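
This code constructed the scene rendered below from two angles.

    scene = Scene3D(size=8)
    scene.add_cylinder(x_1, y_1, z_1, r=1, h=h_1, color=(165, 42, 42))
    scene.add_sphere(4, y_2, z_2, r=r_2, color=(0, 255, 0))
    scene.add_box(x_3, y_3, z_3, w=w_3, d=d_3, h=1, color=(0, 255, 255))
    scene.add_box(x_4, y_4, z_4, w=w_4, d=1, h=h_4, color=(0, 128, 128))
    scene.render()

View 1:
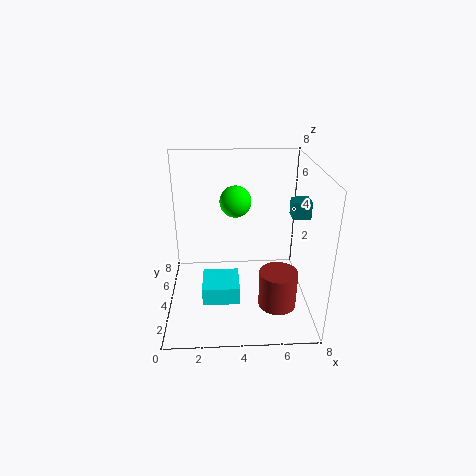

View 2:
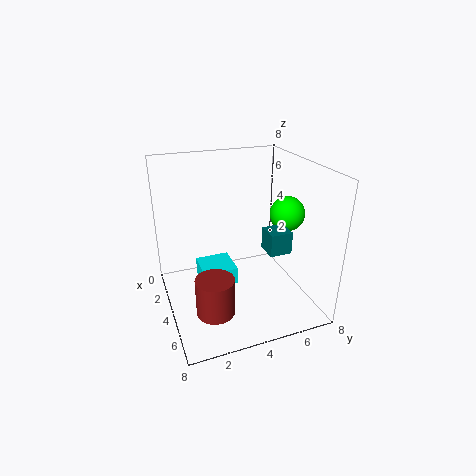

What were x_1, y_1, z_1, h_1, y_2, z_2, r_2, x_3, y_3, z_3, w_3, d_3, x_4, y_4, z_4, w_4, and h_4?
x_1 = 6
y_1 = 2
z_1 = 1
h_1 = 2
y_2 = 7
z_2 = 5
r_2 = 1
x_3 = 2
y_3 = 2
z_3 = 1
w_3 = 2
d_3 = 2
x_4 = 7
y_4 = 4
z_4 = 5
w_4 = 1
h_4 = 1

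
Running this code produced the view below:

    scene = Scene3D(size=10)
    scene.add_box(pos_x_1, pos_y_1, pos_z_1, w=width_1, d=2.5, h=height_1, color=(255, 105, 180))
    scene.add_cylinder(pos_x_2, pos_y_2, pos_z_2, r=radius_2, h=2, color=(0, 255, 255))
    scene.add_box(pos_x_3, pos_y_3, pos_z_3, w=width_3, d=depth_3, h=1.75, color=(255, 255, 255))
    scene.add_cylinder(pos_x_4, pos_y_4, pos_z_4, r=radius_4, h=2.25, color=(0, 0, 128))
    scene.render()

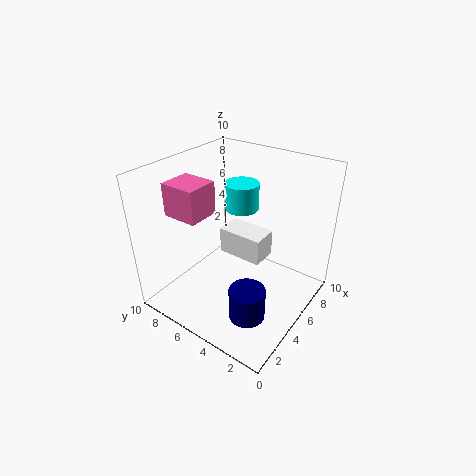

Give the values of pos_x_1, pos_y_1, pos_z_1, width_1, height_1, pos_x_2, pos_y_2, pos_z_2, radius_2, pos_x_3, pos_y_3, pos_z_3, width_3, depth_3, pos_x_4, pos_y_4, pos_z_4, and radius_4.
pos_x_1 = 2.25, pos_y_1 = 6.5, pos_z_1 = 6.75, width_1 = 2.25, height_1 = 2.25, pos_x_2 = 7.25, pos_y_2 = 6.25, pos_z_2 = 6, radius_2 = 1.25, pos_x_3 = 4, pos_y_3 = 2.75, pos_z_3 = 4.25, width_3 = 1.75, depth_3 = 3, pos_x_4 = 3.25, pos_y_4 = 3, pos_z_4 = 0.25, radius_4 = 1.25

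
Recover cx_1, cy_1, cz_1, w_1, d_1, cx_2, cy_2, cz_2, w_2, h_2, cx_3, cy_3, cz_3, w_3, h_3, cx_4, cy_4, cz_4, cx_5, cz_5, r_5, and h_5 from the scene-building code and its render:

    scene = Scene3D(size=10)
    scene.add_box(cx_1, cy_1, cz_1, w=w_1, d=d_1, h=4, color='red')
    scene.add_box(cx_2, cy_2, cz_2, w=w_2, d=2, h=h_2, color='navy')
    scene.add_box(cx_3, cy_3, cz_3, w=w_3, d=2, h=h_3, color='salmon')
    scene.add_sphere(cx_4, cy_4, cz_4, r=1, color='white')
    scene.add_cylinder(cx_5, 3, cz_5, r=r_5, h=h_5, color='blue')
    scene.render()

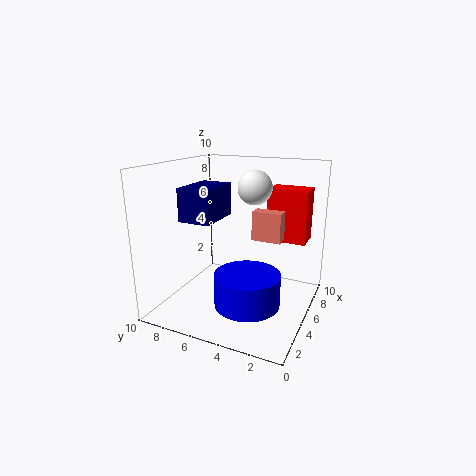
cx_1 = 8; cy_1 = 1; cz_1 = 4; w_1 = 2; d_1 = 3; cx_2 = 1; cy_2 = 5; cz_2 = 7; w_2 = 3; h_2 = 2; cx_3 = 5; cy_3 = 2; cz_3 = 5; w_3 = 1; h_3 = 2; cx_4 = 3; cy_4 = 3; cz_4 = 9; cx_5 = 2; cz_5 = 2; r_5 = 2; h_5 = 2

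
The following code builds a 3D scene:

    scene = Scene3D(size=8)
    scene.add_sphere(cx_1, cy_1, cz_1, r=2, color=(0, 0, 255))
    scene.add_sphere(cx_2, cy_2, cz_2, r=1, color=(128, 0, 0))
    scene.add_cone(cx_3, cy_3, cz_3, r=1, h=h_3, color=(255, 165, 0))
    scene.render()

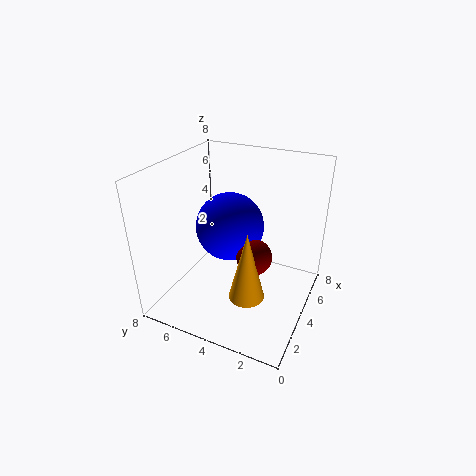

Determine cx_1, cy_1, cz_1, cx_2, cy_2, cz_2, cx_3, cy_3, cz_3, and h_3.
cx_1 = 5; cy_1 = 5; cz_1 = 4; cx_2 = 4; cy_2 = 3; cz_2 = 3; cx_3 = 3; cy_3 = 3; cz_3 = 1; h_3 = 4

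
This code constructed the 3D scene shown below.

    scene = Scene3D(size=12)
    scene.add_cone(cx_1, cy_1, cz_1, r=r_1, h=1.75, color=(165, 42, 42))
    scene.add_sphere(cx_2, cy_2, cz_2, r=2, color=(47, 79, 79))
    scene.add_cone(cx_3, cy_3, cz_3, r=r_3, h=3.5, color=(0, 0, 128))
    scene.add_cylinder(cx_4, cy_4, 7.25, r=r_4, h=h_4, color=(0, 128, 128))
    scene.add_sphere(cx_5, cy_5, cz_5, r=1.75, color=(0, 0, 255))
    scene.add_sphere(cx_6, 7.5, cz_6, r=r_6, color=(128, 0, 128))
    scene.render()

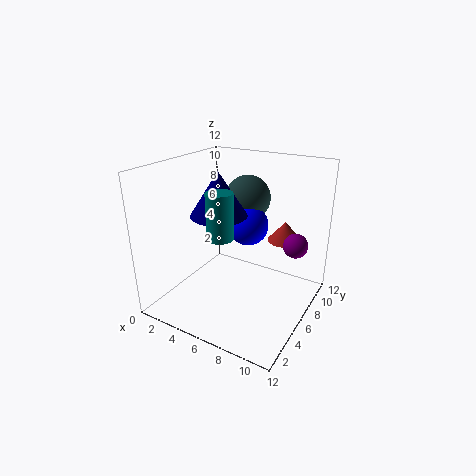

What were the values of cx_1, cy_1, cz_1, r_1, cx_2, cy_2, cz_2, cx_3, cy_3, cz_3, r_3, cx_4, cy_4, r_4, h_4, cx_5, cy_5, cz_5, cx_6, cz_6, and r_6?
cx_1 = 8.75, cy_1 = 9.5, cz_1 = 5, r_1 = 1.5, cx_2 = 5.25, cy_2 = 9, cz_2 = 8.5, cx_3 = 5, cy_3 = 4.75, cz_3 = 8.25, r_3 = 2.25, cx_4 = 6.25, cy_4 = 3, r_4 = 1, h_4 = 3.5, cx_5 = 6, cy_5 = 7.75, cz_5 = 6.5, cx_6 = 10.5, cz_6 = 5.75, r_6 = 1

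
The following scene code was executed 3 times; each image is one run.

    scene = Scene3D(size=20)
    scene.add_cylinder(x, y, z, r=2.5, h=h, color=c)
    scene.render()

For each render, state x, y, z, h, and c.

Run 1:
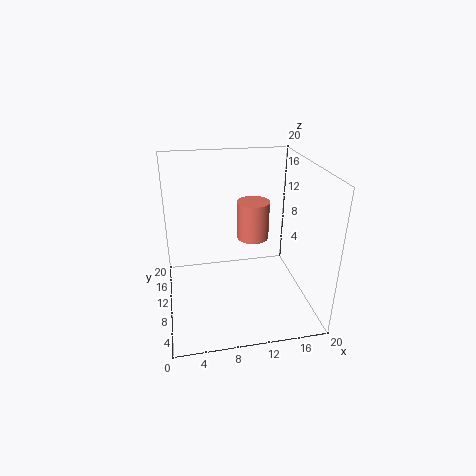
x = 13.5; y = 15.5; z = 7; h = 6; c = 'salmon'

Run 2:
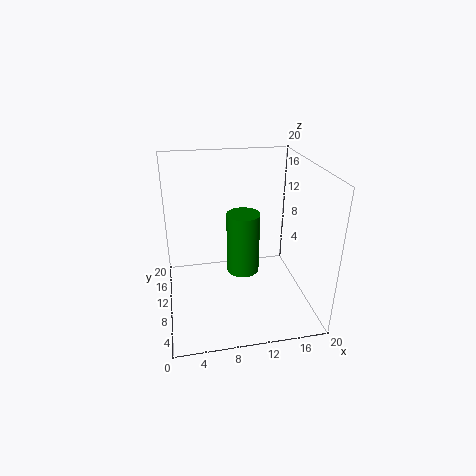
x = 11.5; y = 13.5; z = 2.5; h = 9.5; c = 'green'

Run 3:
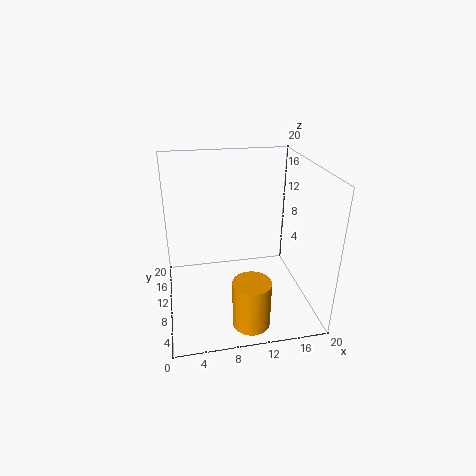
x = 10.5; y = 3.5; z = 0.5; h = 6.5; c = 'orange'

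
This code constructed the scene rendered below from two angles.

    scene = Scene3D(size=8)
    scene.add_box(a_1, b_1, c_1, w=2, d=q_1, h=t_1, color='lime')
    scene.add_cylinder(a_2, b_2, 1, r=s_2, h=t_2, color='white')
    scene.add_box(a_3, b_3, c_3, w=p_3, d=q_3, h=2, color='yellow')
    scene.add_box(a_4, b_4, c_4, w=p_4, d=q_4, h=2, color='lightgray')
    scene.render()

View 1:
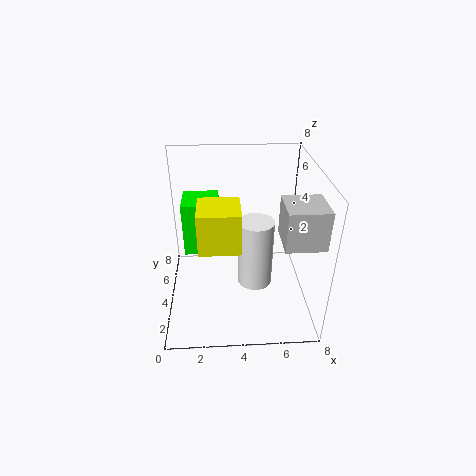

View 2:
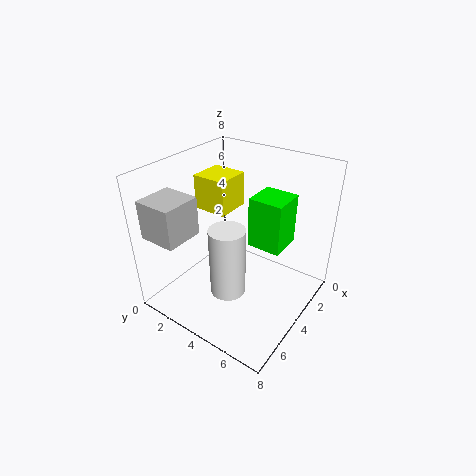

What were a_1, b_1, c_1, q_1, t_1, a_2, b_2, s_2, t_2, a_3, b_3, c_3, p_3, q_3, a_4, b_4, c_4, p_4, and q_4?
a_1 = 1; b_1 = 4; c_1 = 3; q_1 = 2; t_1 = 3; a_2 = 5; b_2 = 4; s_2 = 1; t_2 = 4; a_3 = 2; b_3 = 1; c_3 = 5; p_3 = 2; q_3 = 2; a_4 = 6; b_4 = 1; c_4 = 5; p_4 = 2; q_4 = 2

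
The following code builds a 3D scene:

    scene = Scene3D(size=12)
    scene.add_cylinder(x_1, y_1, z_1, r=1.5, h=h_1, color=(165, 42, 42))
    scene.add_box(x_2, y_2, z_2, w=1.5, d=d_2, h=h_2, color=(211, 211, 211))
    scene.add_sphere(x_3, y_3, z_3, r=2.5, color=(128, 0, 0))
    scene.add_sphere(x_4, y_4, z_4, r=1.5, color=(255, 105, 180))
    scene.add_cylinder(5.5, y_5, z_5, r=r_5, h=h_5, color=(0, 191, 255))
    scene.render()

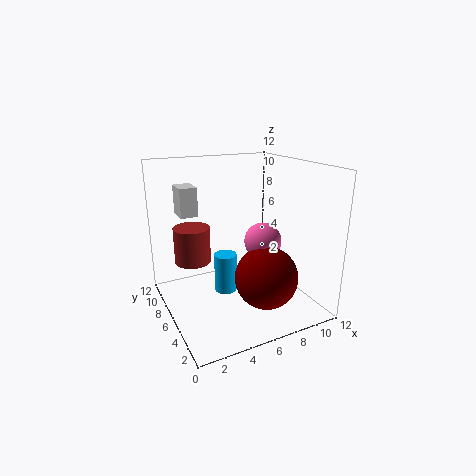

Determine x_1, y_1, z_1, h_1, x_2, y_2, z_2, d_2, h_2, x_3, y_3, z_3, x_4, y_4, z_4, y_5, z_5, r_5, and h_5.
x_1 = 2.5; y_1 = 7.5; z_1 = 4; h_1 = 3; x_2 = 2; y_2 = 8.5; z_2 = 7.5; d_2 = 2; h_2 = 2.5; x_3 = 7; y_3 = 3; z_3 = 3.5; x_4 = 7.5; y_4 = 4.5; z_4 = 6; y_5 = 7.5; z_5 = 0.5; r_5 = 1; h_5 = 3.5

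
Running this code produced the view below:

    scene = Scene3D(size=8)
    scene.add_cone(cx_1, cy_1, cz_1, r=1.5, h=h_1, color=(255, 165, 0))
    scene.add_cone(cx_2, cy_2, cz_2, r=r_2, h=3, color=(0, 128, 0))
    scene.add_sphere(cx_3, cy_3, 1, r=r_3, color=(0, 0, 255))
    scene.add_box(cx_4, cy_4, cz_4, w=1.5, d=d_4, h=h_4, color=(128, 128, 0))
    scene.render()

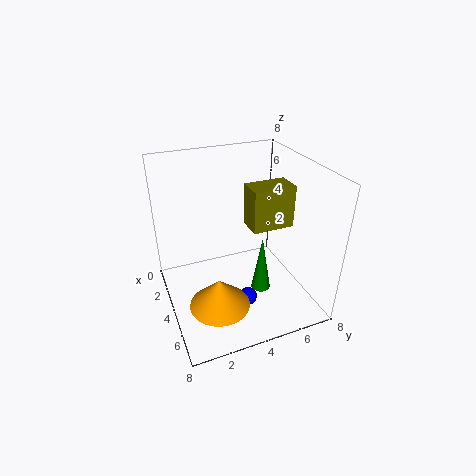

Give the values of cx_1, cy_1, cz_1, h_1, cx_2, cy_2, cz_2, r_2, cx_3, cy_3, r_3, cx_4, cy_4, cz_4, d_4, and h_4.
cx_1 = 6.5; cy_1 = 2; cz_1 = 2; h_1 = 1.5; cx_2 = 6; cy_2 = 4.5; cz_2 = 2; r_2 = 0.5; cx_3 = 5.5; cy_3 = 4; r_3 = 0.5; cx_4 = 2.5; cy_4 = 5; cz_4 = 4; d_4 = 2.5; h_4 = 2.5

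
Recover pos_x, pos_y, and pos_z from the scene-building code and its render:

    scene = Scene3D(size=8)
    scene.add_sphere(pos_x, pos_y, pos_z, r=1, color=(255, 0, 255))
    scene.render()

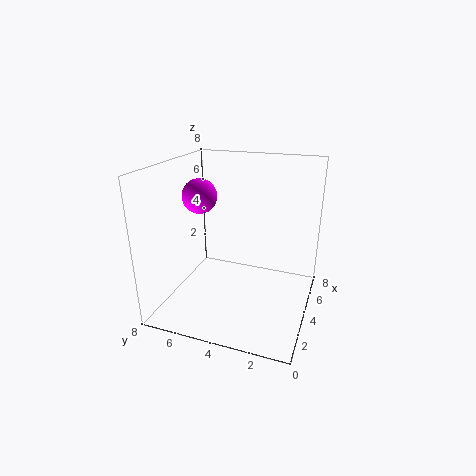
pos_x = 4.5, pos_y = 6.5, pos_z = 6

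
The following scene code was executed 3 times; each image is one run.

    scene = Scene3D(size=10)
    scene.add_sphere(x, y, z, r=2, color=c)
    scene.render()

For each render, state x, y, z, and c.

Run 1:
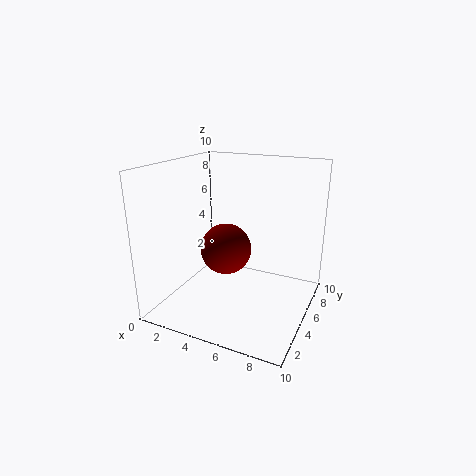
x = 3; y = 7; z = 3; c = 'maroon'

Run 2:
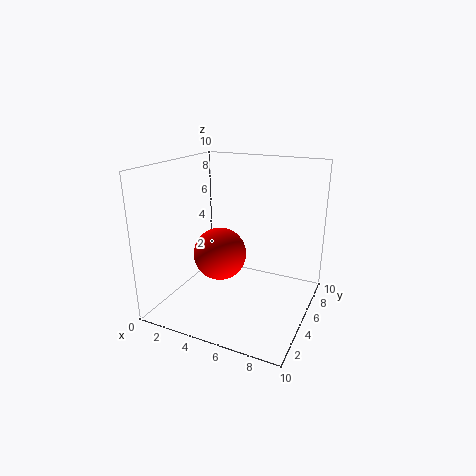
x = 3; y = 6; z = 3; c = 'red'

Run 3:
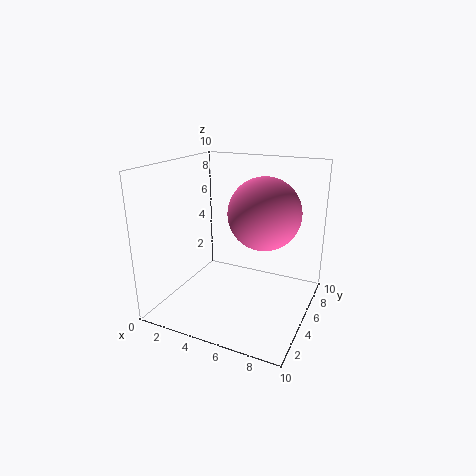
x = 8; y = 2; z = 8; c = 'hotpink'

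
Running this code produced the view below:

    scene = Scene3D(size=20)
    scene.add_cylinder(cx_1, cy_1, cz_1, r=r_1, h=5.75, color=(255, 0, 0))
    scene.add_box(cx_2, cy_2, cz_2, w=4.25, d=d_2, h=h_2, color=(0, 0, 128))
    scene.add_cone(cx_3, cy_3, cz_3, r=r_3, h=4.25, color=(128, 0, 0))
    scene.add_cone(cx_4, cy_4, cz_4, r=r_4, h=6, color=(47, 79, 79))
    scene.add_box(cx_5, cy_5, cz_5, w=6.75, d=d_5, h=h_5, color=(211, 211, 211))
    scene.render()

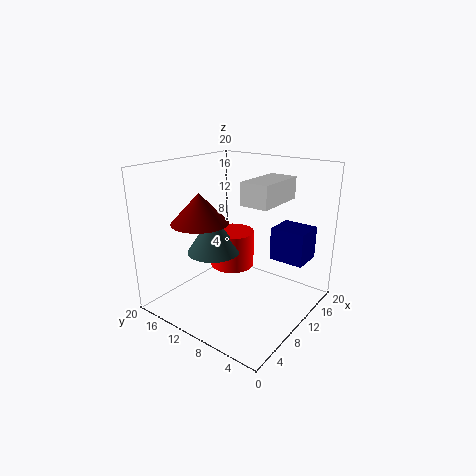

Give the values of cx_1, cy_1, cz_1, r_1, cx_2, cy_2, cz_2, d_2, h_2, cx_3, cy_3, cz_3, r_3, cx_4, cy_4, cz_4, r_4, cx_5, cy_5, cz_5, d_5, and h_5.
cx_1 = 14.75
cy_1 = 14.75
cz_1 = 2.75
r_1 = 3.5
cx_2 = 12
cy_2 = 1.25
cz_2 = 7.25
d_2 = 4.75
h_2 = 4.5
cx_3 = 7.25
cy_3 = 14.5
cz_3 = 12
r_3 = 4
cx_4 = 10.75
cy_4 = 15.25
cz_4 = 6.25
r_4 = 4
cx_5 = 5.75
cy_5 = 3
cz_5 = 16.25
d_5 = 3.5
h_5 = 2.75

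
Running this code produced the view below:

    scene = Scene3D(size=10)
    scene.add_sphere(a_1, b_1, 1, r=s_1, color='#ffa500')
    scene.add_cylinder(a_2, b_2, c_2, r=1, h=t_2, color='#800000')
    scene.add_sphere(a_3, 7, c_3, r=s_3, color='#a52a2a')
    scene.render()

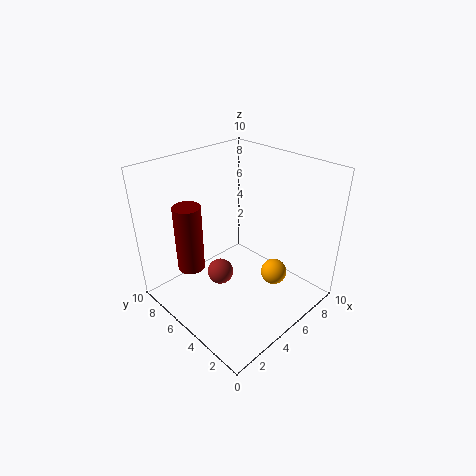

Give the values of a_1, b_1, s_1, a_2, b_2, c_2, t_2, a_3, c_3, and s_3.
a_1 = 8, b_1 = 4, s_1 = 1, a_2 = 3, b_2 = 8, c_2 = 2, t_2 = 5, a_3 = 5, c_3 = 1, s_3 = 1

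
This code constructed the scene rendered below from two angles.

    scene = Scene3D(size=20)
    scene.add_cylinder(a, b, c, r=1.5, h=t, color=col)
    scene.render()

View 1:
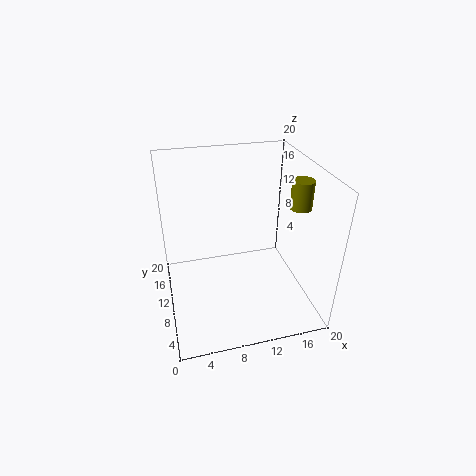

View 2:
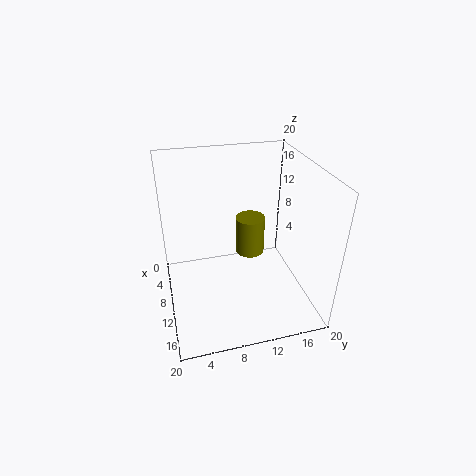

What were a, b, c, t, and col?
a = 18.5
b = 9
c = 14
t = 4
col = 'olive'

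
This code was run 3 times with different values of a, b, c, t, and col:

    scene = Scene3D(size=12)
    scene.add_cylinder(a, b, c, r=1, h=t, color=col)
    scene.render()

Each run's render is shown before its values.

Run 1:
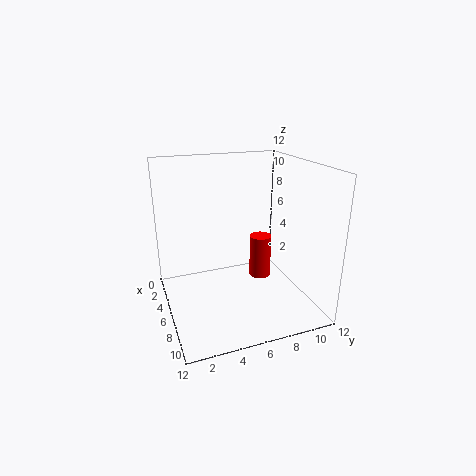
a = 4
b = 9
c = 1
t = 4
col = 'red'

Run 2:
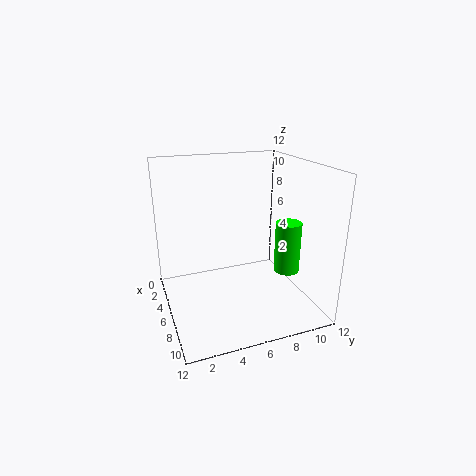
a = 9
b = 9
c = 4
t = 4
col = 'lime'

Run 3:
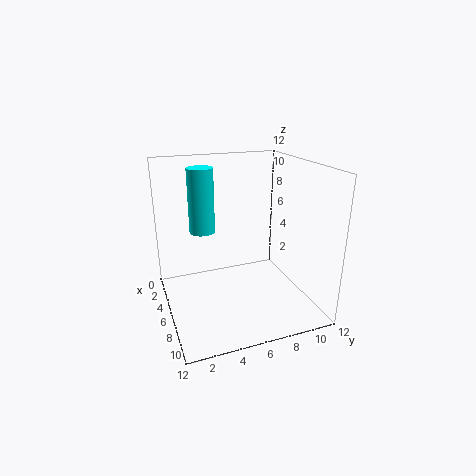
a = 6
b = 3
c = 7
t = 5
col = 'cyan'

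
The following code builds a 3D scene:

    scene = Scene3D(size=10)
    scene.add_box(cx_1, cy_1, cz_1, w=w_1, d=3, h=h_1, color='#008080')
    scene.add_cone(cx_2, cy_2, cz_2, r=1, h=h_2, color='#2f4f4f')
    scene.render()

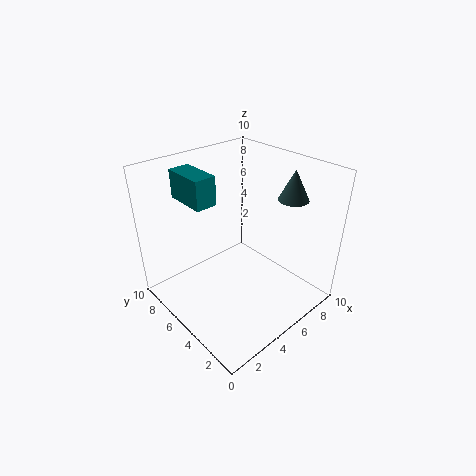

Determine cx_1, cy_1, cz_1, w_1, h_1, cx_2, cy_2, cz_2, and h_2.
cx_1 = 2.5
cy_1 = 6
cz_1 = 7.5
w_1 = 1.5
h_1 = 2
cx_2 = 7.5
cy_2 = 2.5
cz_2 = 8
h_2 = 2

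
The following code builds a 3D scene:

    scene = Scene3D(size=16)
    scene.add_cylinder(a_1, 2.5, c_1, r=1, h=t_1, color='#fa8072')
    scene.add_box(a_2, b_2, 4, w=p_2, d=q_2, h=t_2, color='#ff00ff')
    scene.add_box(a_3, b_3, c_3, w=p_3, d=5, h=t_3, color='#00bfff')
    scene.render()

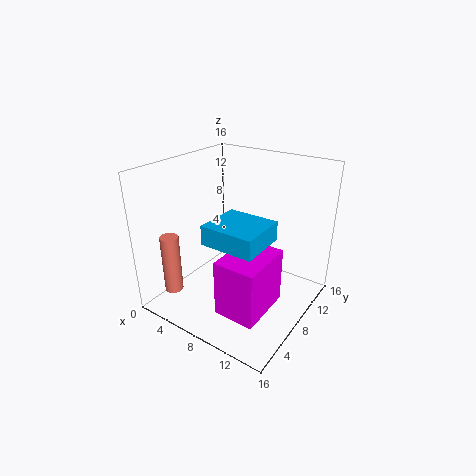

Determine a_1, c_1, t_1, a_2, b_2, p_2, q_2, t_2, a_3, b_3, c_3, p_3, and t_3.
a_1 = 3; c_1 = 2.5; t_1 = 6.5; a_2 = 10.5; b_2 = 0.5; p_2 = 4; q_2 = 5.5; t_2 = 5.5; a_3 = 7.5; b_3 = 2.5; c_3 = 9.5; p_3 = 5.5; t_3 = 2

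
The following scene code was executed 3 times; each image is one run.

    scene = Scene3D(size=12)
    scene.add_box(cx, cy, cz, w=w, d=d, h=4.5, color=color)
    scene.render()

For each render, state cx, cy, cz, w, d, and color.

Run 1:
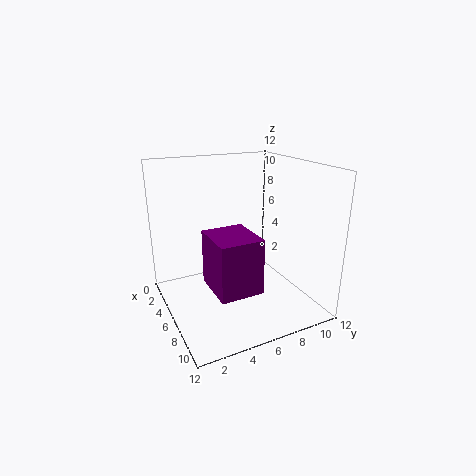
cx = 5.5; cy = 3; cz = 2.5; w = 4; d = 3.5; color = 'purple'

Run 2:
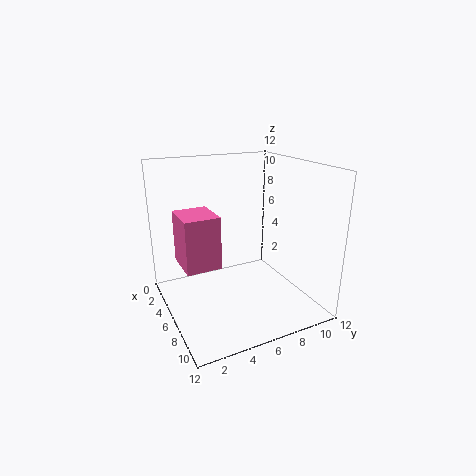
cx = 2.5; cy = 1.5; cz = 3.5; w = 3.5; d = 3; color = 'hotpink'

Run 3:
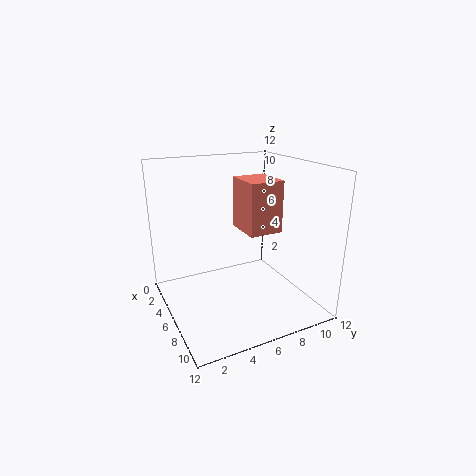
cx = 3; cy = 7; cz = 6; w = 3.5; d = 3; color = 'salmon'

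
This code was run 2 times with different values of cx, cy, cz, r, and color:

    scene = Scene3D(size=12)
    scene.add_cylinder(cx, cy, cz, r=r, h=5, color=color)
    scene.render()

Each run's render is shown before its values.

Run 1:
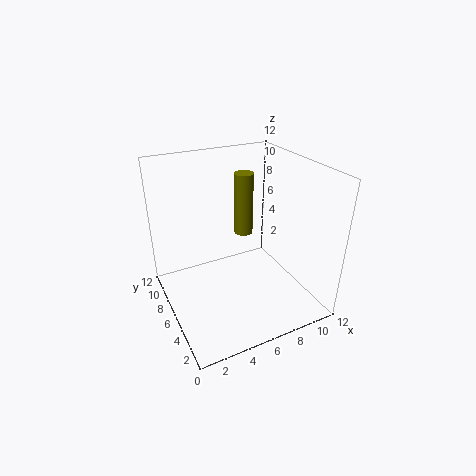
cx = 6.5; cy = 6; cz = 6.5; r = 0.75; color = 'olive'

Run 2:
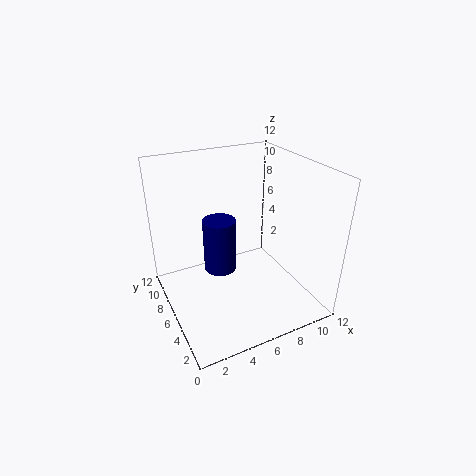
cx = 5.5; cy = 8.75; cz = 1.5; r = 1.5; color = 'navy'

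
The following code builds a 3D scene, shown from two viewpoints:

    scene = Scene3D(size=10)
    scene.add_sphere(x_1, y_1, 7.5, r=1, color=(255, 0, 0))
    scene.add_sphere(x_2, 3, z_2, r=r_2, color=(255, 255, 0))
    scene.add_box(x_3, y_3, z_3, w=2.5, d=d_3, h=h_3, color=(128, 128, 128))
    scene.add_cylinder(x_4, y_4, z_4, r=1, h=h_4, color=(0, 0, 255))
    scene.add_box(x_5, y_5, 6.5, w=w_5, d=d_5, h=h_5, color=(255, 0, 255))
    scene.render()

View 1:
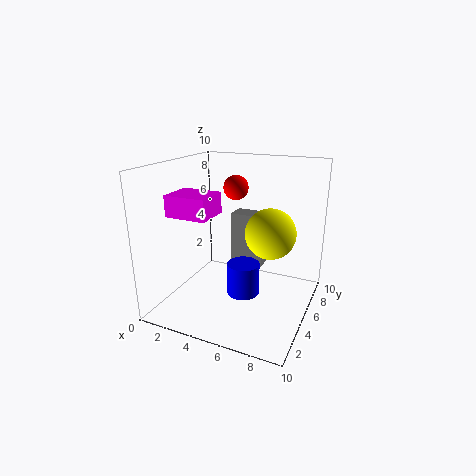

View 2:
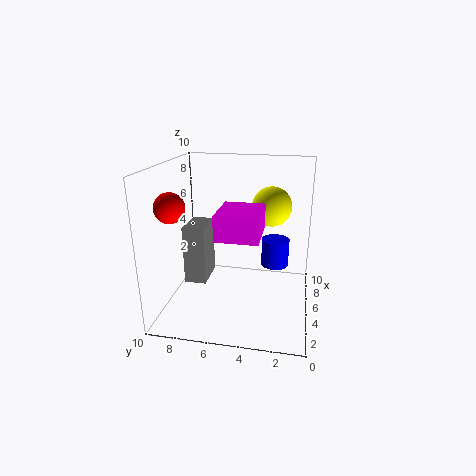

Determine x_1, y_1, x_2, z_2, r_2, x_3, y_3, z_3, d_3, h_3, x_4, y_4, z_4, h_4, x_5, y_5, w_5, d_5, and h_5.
x_1 = 3
y_1 = 9
x_2 = 8
z_2 = 6.5
r_2 = 1.5
x_3 = 3.5
y_3 = 7
z_3 = 2
d_3 = 1.5
h_3 = 4
x_4 = 6.5
y_4 = 2.5
z_4 = 2.5
h_4 = 2
x_5 = 0.5
y_5 = 3
w_5 = 3
d_5 = 2.5
h_5 = 1.5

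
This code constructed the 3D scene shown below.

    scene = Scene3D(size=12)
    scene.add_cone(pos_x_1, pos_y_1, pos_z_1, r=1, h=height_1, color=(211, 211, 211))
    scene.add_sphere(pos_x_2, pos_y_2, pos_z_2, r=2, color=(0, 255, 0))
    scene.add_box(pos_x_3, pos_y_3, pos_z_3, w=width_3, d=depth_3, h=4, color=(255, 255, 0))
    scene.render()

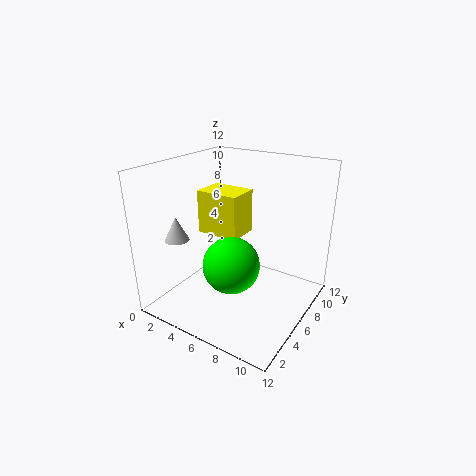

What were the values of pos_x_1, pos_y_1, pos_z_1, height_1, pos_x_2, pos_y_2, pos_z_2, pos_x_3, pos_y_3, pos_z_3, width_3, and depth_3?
pos_x_1 = 2
pos_y_1 = 3
pos_z_1 = 6
height_1 = 2
pos_x_2 = 8
pos_y_2 = 2
pos_z_2 = 6
pos_x_3 = 1
pos_y_3 = 7
pos_z_3 = 5
width_3 = 4
depth_3 = 3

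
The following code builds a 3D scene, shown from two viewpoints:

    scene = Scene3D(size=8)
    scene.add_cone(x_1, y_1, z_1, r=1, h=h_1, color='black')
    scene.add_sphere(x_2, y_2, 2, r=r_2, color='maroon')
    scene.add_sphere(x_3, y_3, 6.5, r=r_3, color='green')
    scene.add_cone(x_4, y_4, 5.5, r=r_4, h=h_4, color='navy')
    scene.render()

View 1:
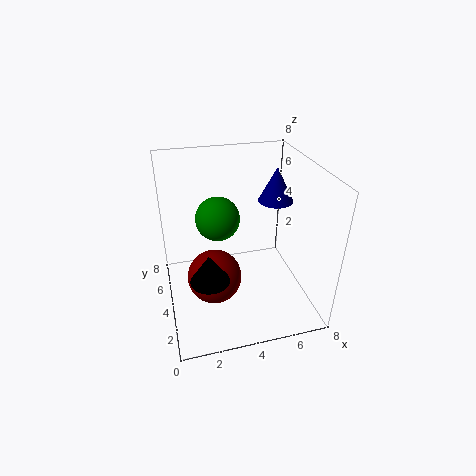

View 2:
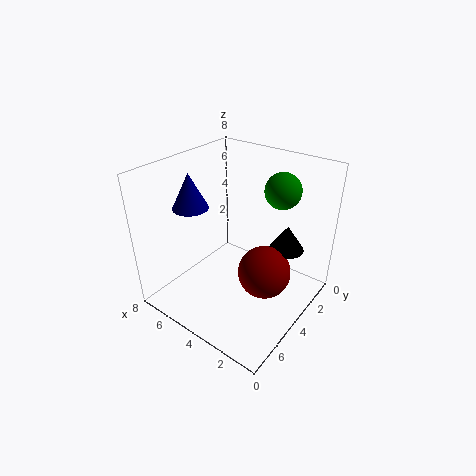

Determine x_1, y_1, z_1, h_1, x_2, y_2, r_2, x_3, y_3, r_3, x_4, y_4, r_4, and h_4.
x_1 = 2, y_1 = 2, z_1 = 3, h_1 = 1.5, x_2 = 2.5, y_2 = 3.5, r_2 = 1.5, x_3 = 2.5, y_3 = 2, r_3 = 1, x_4 = 6.5, y_4 = 5, r_4 = 1, h_4 = 2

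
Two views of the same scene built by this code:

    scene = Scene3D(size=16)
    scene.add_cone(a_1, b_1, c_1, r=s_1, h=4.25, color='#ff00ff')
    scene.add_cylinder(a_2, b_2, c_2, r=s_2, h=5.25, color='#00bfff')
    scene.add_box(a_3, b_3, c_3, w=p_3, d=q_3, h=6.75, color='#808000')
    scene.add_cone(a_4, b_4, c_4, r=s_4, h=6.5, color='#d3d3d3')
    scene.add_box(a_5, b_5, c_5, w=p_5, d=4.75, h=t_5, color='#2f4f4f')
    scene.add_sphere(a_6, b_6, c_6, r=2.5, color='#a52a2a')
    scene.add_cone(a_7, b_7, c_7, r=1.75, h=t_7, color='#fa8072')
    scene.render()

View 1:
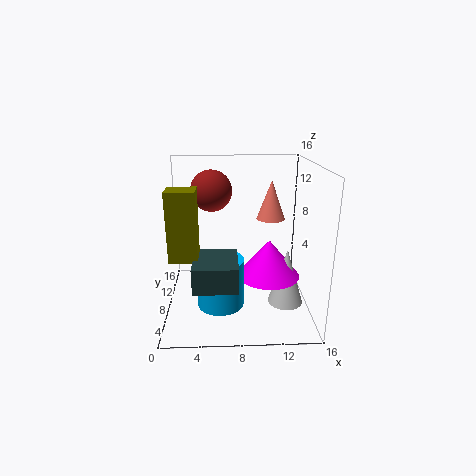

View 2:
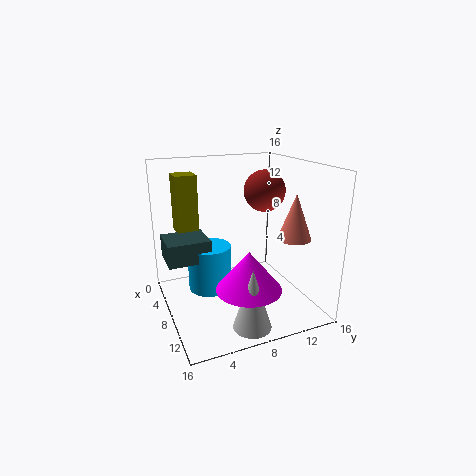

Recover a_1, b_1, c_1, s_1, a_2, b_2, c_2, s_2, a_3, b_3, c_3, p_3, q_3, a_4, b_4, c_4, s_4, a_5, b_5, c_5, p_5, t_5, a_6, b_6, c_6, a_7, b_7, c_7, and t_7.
a_1 = 11.5, b_1 = 7.75, c_1 = 3.5, s_1 = 3.5, a_2 = 6, b_2 = 5.25, c_2 = 1.5, s_2 = 2.5, a_3 = 1.25, b_3 = 2.25, c_3 = 7.75, p_3 = 2.75, q_3 = 2.5, a_4 = 13.5, b_4 = 7.25, c_4 = 0.25, s_4 = 2, a_5 = 3.5, b_5 = 0.25, c_5 = 5.5, p_5 = 4.25, t_5 = 2.5, a_6 = 5, b_6 = 12.75, c_6 = 12.25, a_7 = 12.25, b_7 = 12.5, c_7 = 8.75, t_7 = 4.75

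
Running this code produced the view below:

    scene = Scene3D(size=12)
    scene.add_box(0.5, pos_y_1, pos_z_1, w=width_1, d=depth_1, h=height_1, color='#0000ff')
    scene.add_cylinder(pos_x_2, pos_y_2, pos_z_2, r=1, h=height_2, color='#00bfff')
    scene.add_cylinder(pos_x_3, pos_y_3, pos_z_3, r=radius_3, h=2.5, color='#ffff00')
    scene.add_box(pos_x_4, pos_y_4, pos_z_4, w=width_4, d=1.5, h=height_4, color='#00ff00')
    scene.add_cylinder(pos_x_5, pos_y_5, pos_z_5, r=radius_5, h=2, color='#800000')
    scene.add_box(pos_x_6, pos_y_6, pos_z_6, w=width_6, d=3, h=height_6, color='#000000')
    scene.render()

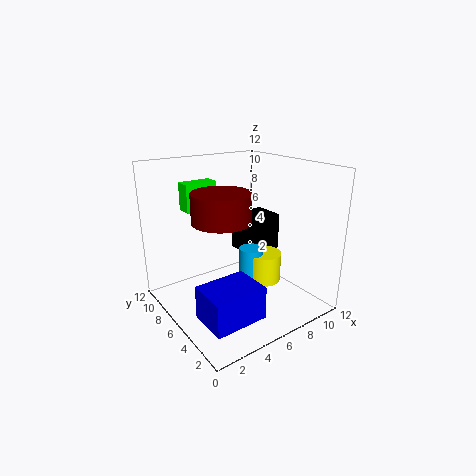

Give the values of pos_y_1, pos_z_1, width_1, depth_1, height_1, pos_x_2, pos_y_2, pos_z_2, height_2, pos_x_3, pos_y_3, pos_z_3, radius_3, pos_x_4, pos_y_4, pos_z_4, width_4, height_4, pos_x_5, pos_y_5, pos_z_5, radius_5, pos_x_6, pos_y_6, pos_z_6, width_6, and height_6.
pos_y_1 = 0.5, pos_z_1 = 2, width_1 = 4, depth_1 = 3, height_1 = 2.5, pos_x_2 = 7, pos_y_2 = 5.5, pos_z_2 = 0.5, height_2 = 4.5, pos_x_3 = 8, pos_y_3 = 5, pos_z_3 = 2, radius_3 = 1.5, pos_x_4 = 3.5, pos_y_4 = 10, pos_z_4 = 7.5, width_4 = 3, height_4 = 2.5, pos_x_5 = 2.5, pos_y_5 = 3, pos_z_5 = 9, radius_5 = 2, pos_x_6 = 8.5, pos_y_6 = 7.5, pos_z_6 = 3, width_6 = 3.5, height_6 = 3.5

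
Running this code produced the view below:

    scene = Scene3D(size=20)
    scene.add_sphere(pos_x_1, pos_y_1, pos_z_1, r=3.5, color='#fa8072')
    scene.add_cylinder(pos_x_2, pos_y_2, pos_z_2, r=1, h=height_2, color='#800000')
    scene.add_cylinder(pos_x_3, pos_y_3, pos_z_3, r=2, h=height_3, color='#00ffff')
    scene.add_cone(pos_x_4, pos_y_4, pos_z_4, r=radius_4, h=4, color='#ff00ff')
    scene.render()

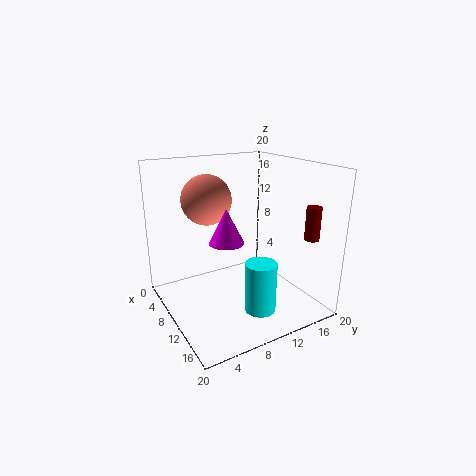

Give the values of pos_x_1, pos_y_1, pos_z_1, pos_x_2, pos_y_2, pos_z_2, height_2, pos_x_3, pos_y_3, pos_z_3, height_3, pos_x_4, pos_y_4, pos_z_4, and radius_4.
pos_x_1 = 6.5, pos_y_1 = 7, pos_z_1 = 15, pos_x_2 = 16.5, pos_y_2 = 17.5, pos_z_2 = 10.5, height_2 = 4.5, pos_x_3 = 16.5, pos_y_3 = 9.5, pos_z_3 = 2.5, height_3 = 6.5, pos_x_4 = 16, pos_y_4 = 5, pos_z_4 = 12.5, radius_4 = 2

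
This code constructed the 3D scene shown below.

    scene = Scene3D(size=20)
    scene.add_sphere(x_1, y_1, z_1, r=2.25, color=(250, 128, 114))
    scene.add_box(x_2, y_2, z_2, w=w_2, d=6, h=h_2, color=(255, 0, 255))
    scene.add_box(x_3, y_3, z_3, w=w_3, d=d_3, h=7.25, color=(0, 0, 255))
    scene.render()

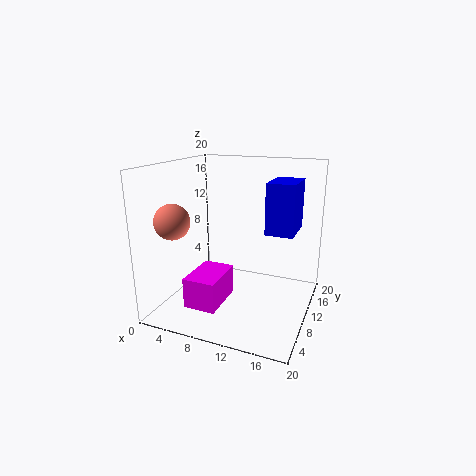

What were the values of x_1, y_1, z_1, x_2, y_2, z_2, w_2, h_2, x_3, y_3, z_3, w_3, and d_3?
x_1 = 4, y_1 = 3.25, z_1 = 13.5, x_2 = 6.75, y_2 = 0.5, z_2 = 3.75, w_2 = 4, h_2 = 3.75, x_3 = 13.25, y_3 = 11.75, z_3 = 10.25, w_3 = 4, d_3 = 6.25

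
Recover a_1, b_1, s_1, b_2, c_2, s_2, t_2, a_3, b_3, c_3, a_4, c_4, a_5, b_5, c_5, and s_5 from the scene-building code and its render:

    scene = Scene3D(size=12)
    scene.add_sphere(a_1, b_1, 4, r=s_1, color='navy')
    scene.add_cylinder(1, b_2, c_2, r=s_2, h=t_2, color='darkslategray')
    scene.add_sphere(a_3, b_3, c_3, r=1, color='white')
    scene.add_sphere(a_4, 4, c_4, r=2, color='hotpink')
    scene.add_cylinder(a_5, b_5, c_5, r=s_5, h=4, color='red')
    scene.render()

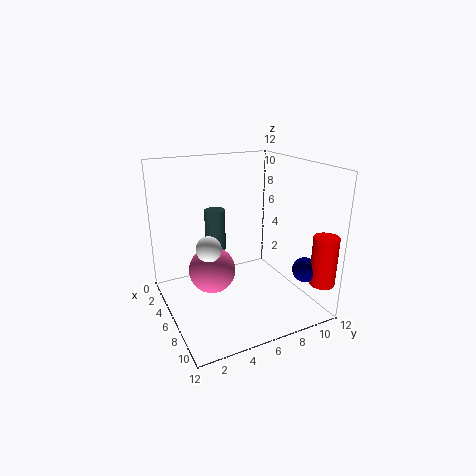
a_1 = 10
b_1 = 10
s_1 = 1
b_2 = 6
c_2 = 3
s_2 = 1
t_2 = 4
a_3 = 7
b_3 = 3
c_3 = 6
a_4 = 5
c_4 = 3
a_5 = 11
b_5 = 11
c_5 = 3
s_5 = 1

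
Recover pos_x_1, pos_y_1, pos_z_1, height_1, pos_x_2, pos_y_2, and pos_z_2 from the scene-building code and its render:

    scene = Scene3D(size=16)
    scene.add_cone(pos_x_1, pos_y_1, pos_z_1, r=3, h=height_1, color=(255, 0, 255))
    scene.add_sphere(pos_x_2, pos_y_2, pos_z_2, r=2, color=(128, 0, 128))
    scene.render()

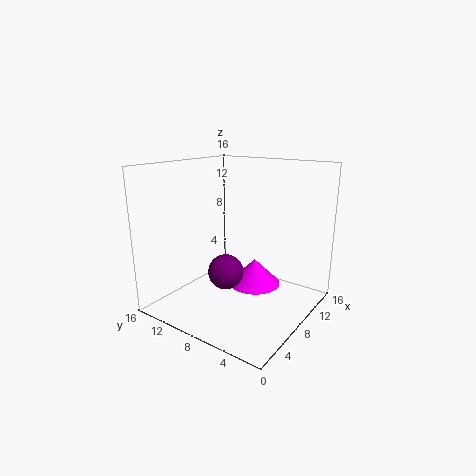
pos_x_1 = 10, pos_y_1 = 7, pos_z_1 = 2, height_1 = 3, pos_x_2 = 7, pos_y_2 = 9, pos_z_2 = 4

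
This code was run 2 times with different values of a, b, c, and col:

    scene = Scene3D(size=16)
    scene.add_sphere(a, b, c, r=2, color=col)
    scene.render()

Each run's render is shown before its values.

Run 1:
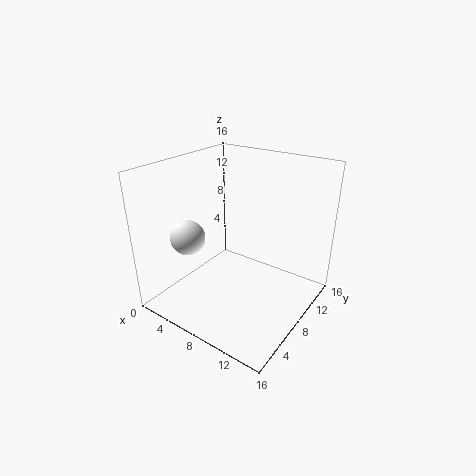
a = 2.75, b = 5.5, c = 7.5, col = 'white'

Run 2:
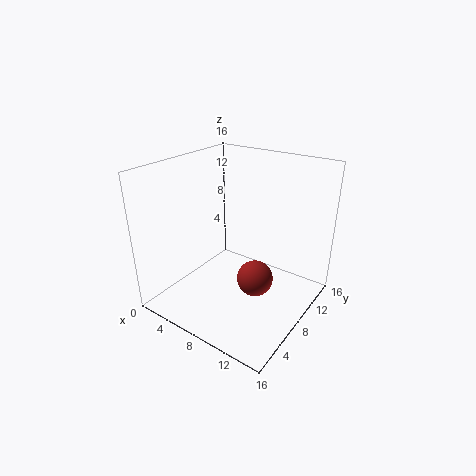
a = 10.5, b = 7.75, c = 3.75, col = 'brown'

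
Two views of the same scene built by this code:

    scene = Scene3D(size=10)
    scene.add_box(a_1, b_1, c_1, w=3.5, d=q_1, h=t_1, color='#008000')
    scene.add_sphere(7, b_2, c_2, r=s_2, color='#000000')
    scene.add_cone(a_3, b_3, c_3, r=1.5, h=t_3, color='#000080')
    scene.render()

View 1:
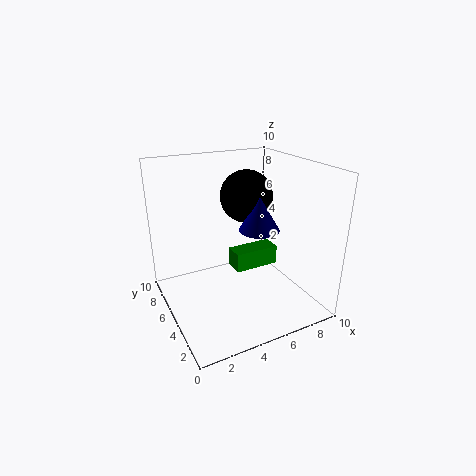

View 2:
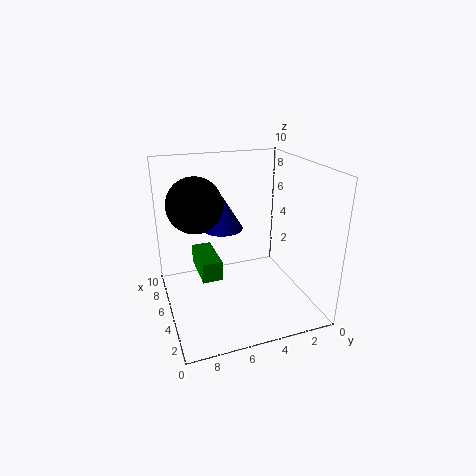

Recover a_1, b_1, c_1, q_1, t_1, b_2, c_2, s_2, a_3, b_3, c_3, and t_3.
a_1 = 5.5
b_1 = 6
c_1 = 1.5
q_1 = 1.5
t_1 = 1.5
b_2 = 7.5
c_2 = 7
s_2 = 2
a_3 = 7
b_3 = 5.5
c_3 = 5
t_3 = 2.5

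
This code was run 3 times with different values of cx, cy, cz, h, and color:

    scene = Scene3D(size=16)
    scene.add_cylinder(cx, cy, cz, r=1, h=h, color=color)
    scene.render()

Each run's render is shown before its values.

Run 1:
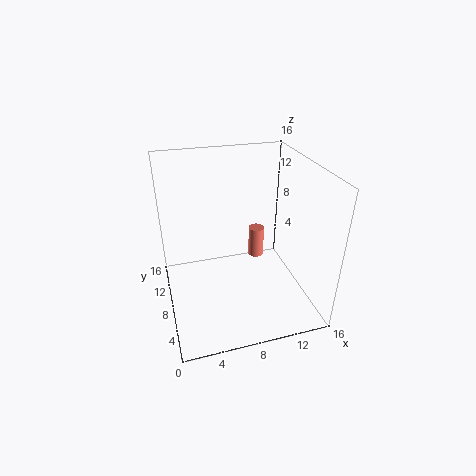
cx = 12
cy = 13
cz = 2
h = 4
color = 'salmon'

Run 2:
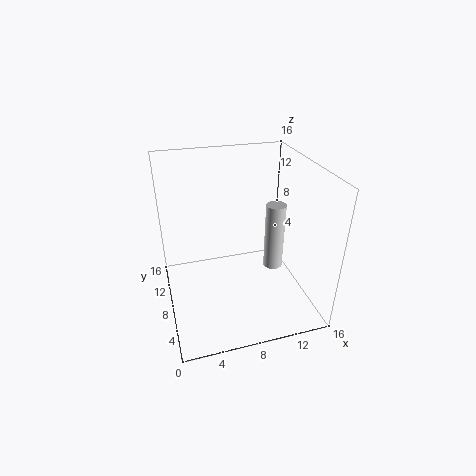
cx = 11
cy = 5
cz = 6
h = 7
color = 'lightgray'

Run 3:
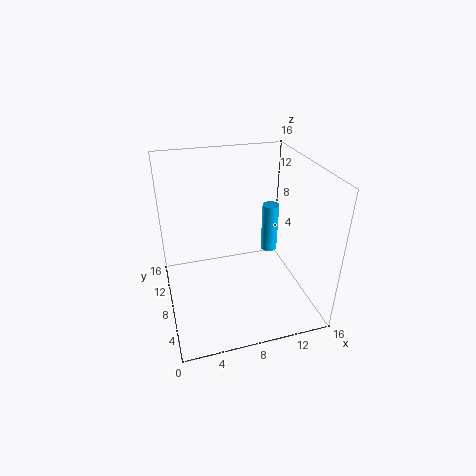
cx = 13
cy = 11
cz = 4
h = 6
color = 'deepskyblue'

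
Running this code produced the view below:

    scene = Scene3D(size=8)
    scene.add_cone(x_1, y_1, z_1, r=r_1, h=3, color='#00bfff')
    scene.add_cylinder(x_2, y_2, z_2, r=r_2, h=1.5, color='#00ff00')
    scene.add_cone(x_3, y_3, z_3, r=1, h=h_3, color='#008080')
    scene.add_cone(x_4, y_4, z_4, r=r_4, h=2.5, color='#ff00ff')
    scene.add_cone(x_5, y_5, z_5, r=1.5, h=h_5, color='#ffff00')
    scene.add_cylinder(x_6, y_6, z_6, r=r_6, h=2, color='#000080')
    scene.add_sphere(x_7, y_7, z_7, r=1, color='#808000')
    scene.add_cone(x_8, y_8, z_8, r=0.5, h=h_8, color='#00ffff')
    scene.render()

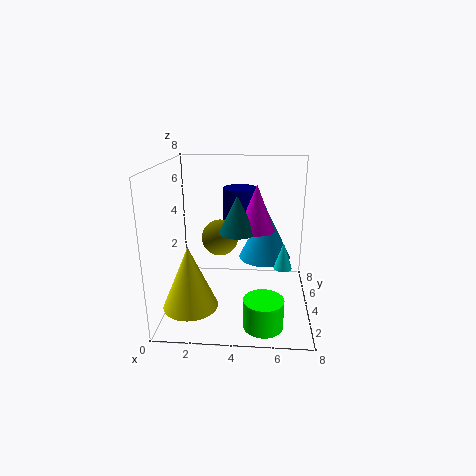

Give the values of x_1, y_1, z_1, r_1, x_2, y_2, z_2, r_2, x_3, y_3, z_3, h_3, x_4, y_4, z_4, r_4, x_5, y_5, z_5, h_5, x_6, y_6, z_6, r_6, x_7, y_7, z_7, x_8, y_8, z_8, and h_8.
x_1 = 5.5
y_1 = 5
z_1 = 2.5
r_1 = 1.5
x_2 = 5.5
y_2 = 1
z_2 = 0.5
r_2 = 1
x_3 = 4
y_3 = 3.5
z_3 = 4.5
h_3 = 2
x_4 = 5
y_4 = 4
z_4 = 4.5
r_4 = 1
x_5 = 1.5
y_5 = 2.5
z_5 = 0.5
h_5 = 3.5
x_6 = 4
y_6 = 5.5
z_6 = 4.5
r_6 = 1
x_7 = 3
y_7 = 4
z_7 = 4
x_8 = 6.5
y_8 = 3.5
z_8 = 2.5
h_8 = 1.5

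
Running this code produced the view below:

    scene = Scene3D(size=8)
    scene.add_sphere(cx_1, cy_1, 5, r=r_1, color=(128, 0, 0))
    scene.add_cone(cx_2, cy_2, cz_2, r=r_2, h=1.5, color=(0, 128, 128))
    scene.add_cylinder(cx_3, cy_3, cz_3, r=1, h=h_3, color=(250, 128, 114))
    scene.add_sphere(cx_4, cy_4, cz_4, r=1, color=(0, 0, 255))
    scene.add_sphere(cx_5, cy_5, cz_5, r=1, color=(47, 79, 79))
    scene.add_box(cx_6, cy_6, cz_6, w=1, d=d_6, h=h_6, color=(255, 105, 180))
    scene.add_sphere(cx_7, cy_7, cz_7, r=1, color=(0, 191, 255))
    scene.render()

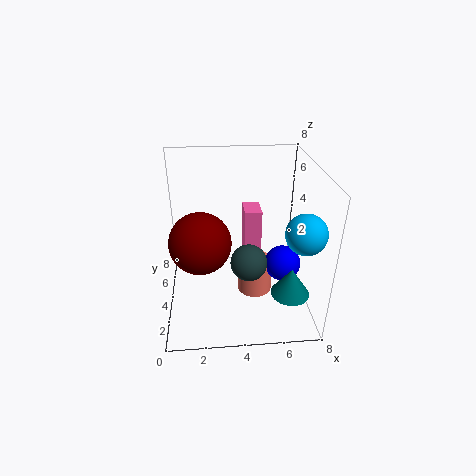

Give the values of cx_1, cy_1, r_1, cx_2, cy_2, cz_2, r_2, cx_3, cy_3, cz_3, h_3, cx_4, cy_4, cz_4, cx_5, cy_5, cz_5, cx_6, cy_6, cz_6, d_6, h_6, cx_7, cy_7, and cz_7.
cx_1 = 2
cy_1 = 2
r_1 = 1.5
cx_2 = 6.5
cy_2 = 1.5
cz_2 = 2
r_2 = 1
cx_3 = 5
cy_3 = 4
cz_3 = 0.5
h_3 = 2
cx_4 = 6.5
cy_4 = 3.5
cz_4 = 2.5
cx_5 = 4.5
cy_5 = 3
cz_5 = 3
cx_6 = 4.5
cy_6 = 5
cz_6 = 1.5
d_6 = 1.5
h_6 = 3.5
cx_7 = 7
cy_7 = 1.5
cz_7 = 5.5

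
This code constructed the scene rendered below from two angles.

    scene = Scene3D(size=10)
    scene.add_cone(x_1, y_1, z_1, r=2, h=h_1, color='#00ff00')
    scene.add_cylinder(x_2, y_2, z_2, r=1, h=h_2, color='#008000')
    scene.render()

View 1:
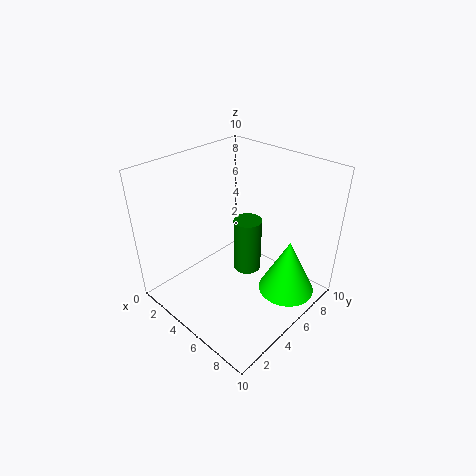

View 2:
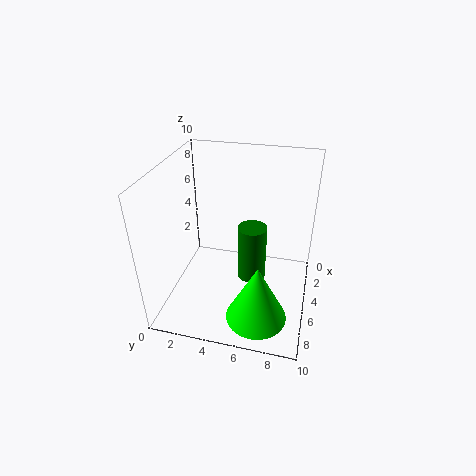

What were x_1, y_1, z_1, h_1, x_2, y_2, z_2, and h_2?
x_1 = 8
y_1 = 7
z_1 = 1
h_1 = 4
x_2 = 5
y_2 = 6
z_2 = 2
h_2 = 4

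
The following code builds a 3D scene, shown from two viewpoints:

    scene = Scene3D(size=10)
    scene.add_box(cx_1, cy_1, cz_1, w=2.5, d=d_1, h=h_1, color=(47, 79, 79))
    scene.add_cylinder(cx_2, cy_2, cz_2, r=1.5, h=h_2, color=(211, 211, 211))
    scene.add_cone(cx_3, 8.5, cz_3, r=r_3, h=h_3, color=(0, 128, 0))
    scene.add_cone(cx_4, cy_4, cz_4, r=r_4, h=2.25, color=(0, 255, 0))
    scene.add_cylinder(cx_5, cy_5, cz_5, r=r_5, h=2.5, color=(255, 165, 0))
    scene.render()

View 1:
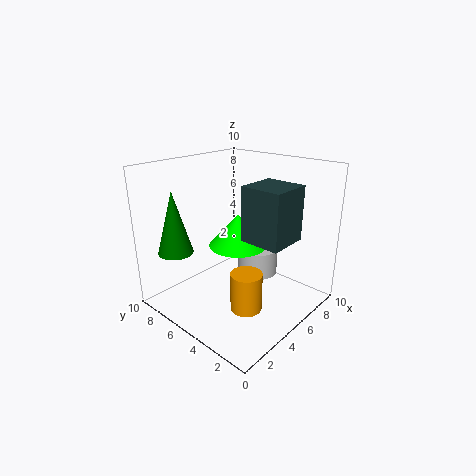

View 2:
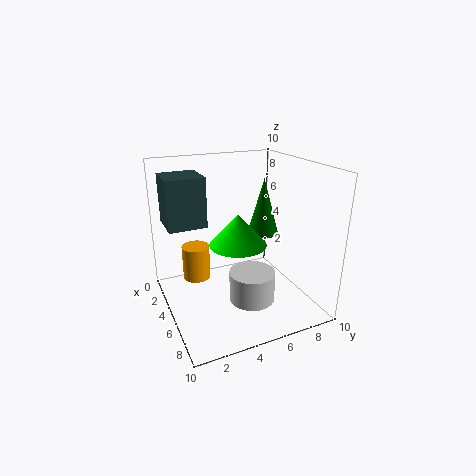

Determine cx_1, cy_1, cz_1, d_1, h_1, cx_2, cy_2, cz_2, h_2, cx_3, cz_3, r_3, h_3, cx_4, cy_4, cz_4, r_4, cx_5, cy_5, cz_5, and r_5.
cx_1 = 2.75, cy_1 = 0.25, cz_1 = 6.25, d_1 = 2.5, h_1 = 3.25, cx_2 = 7.25, cy_2 = 5, cz_2 = 1.5, h_2 = 2, cx_3 = 2.25, cz_3 = 3.75, r_3 = 1.25, h_3 = 4.5, cx_4 = 5, cy_4 = 5, cz_4 = 4.5, r_4 = 2, cx_5 = 3, cy_5 = 2.5, cz_5 = 1.5, r_5 = 1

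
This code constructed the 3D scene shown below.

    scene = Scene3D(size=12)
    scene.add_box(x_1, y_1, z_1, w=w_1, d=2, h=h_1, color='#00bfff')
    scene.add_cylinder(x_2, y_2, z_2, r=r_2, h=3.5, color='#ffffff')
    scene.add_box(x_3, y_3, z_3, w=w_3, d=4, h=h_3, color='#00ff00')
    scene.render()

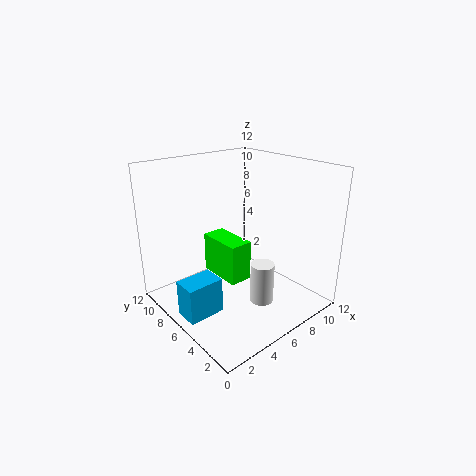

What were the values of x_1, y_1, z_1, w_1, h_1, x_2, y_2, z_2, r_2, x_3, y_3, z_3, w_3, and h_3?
x_1 = 0.5
y_1 = 5
z_1 = 0.5
w_1 = 3
h_1 = 3
x_2 = 7
y_2 = 4
z_2 = 0.5
r_2 = 1
x_3 = 5
y_3 = 5.5
z_3 = 2
w_3 = 2
h_3 = 3.5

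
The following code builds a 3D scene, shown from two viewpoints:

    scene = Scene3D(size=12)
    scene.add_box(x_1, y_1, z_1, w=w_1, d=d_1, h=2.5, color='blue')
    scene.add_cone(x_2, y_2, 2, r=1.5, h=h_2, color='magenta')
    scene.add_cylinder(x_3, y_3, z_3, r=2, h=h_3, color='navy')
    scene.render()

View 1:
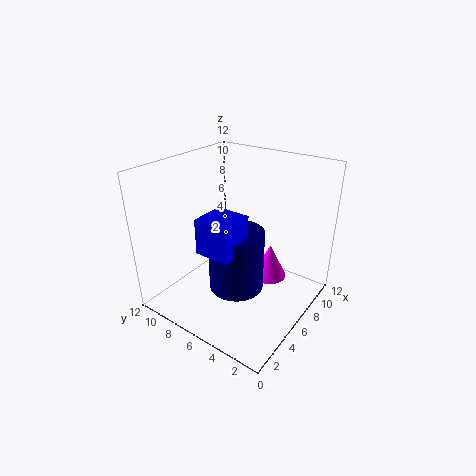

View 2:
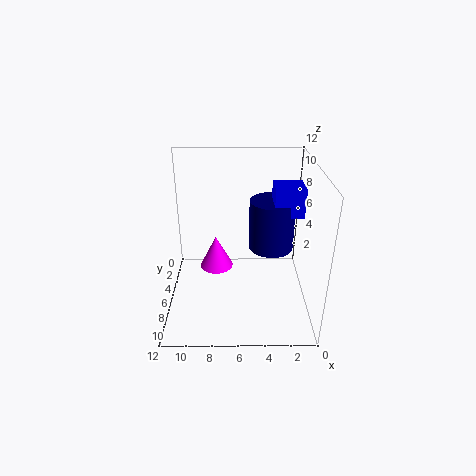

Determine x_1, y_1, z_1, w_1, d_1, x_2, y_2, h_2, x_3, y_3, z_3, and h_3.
x_1 = 0.5
y_1 = 3
z_1 = 7.5
w_1 = 2.5
d_1 = 2.5
x_2 = 8
y_2 = 4
h_2 = 3
x_3 = 3
y_3 = 4
z_3 = 4
h_3 = 4.5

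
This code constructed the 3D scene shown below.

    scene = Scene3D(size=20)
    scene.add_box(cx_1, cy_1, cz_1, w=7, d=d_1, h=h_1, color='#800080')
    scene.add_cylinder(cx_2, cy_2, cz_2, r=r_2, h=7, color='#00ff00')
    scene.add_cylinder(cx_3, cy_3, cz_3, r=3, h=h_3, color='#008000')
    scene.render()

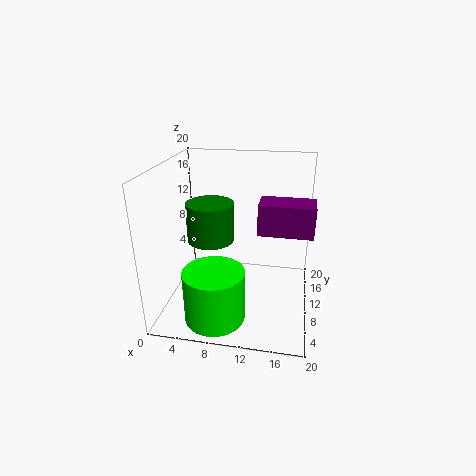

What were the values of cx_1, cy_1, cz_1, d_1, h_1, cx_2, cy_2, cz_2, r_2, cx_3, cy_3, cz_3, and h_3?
cx_1 = 13, cy_1 = 7, cz_1 = 12, d_1 = 4, h_1 = 4, cx_2 = 8, cy_2 = 4, cz_2 = 1, r_2 = 4, cx_3 = 7, cy_3 = 7, cz_3 = 11, h_3 = 5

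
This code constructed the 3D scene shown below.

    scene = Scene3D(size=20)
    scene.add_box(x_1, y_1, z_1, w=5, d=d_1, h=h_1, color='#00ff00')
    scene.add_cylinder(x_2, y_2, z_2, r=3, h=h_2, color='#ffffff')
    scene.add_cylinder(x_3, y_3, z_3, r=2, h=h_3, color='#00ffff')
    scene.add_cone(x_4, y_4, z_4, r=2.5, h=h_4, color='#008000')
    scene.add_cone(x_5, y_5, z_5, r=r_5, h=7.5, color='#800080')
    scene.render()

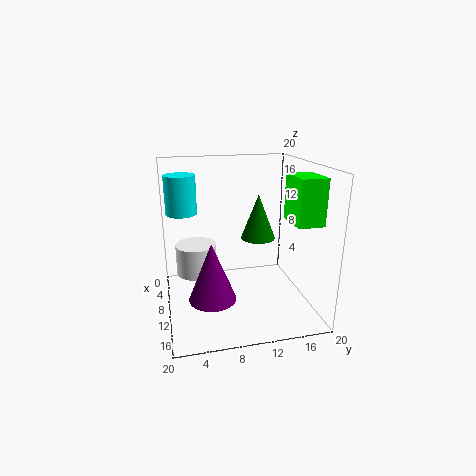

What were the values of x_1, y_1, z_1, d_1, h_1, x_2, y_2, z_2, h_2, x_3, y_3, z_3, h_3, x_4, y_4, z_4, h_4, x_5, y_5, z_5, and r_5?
x_1 = 11.5, y_1 = 16, z_1 = 13, d_1 = 3.5, h_1 = 6, x_2 = 6, y_2 = 4.5, z_2 = 3.5, h_2 = 4.5, x_3 = 10, y_3 = 2.5, z_3 = 14, h_3 = 5, x_4 = 8, y_4 = 13.5, z_4 = 9, h_4 = 6.5, x_5 = 15, y_5 = 5.5, z_5 = 4, r_5 = 3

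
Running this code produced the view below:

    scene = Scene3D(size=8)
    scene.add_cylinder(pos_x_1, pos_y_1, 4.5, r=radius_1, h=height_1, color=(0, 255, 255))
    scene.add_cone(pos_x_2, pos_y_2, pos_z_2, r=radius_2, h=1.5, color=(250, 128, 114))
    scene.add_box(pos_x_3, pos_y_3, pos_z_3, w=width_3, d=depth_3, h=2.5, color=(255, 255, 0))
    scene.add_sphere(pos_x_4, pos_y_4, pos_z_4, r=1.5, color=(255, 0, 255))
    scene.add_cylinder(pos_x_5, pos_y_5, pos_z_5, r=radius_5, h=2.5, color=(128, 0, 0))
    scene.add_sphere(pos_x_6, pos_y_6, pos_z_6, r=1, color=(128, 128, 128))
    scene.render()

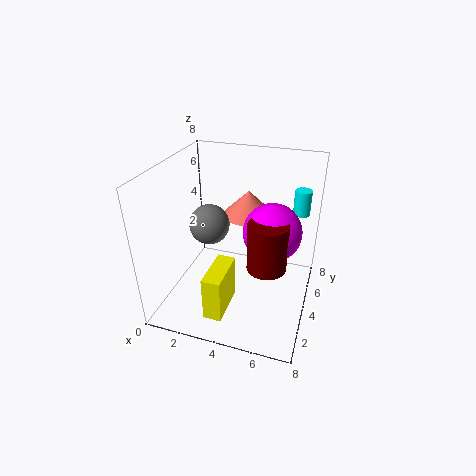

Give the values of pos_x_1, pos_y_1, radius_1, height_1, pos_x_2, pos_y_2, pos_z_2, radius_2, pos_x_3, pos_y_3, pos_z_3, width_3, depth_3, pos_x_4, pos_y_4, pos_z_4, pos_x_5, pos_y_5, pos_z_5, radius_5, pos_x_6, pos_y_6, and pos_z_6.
pos_x_1 = 7; pos_y_1 = 7; radius_1 = 0.5; height_1 = 1.5; pos_x_2 = 4; pos_y_2 = 6; pos_z_2 = 4.5; radius_2 = 1.5; pos_x_3 = 3; pos_y_3 = 1; pos_z_3 = 0.5; width_3 = 1; depth_3 = 2.5; pos_x_4 = 6; pos_y_4 = 3.5; pos_z_4 = 5; pos_x_5 = 6; pos_y_5 = 2.5; pos_z_5 = 3.5; radius_5 = 1; pos_x_6 = 3; pos_y_6 = 2.5; pos_z_6 = 5.5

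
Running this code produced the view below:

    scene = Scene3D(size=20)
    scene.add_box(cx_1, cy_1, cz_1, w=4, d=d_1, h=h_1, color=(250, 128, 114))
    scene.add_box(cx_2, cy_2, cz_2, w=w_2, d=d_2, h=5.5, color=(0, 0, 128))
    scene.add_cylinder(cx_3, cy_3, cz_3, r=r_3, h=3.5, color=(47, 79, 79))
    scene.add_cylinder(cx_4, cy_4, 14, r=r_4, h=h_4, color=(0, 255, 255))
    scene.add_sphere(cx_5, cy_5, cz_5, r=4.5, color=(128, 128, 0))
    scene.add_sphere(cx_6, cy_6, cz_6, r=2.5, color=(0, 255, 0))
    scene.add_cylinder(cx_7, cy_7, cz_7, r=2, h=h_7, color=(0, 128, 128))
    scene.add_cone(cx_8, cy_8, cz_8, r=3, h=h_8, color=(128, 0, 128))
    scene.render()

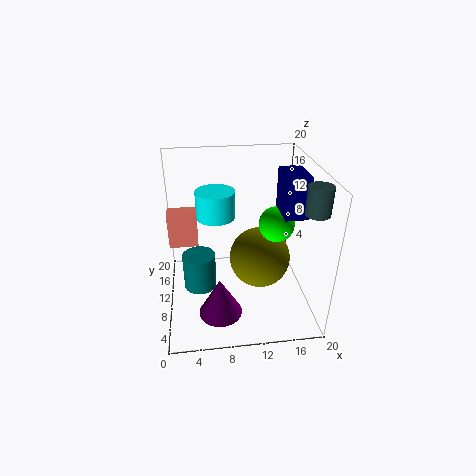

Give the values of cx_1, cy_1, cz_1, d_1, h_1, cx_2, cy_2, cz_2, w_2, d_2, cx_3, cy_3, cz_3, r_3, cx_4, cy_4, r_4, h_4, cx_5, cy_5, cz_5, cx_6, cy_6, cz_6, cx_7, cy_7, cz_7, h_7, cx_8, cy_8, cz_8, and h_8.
cx_1 = 0.5; cy_1 = 11; cz_1 = 8.5; d_1 = 2.5; h_1 = 5; cx_2 = 15.5; cy_2 = 6.5; cz_2 = 14; w_2 = 3; d_2 = 5; cx_3 = 18.5; cy_3 = 4; cz_3 = 16; r_3 = 1.5; cx_4 = 7; cy_4 = 9; r_4 = 2.5; h_4 = 3.5; cx_5 = 13.5; cy_5 = 11.5; cz_5 = 5.5; cx_6 = 15.5; cy_6 = 10.5; cz_6 = 11.5; cx_7 = 4.5; cy_7 = 5; cz_7 = 6.5; h_7 = 4.5; cx_8 = 7; cy_8 = 6; cz_8 = 0.5; h_8 = 5.5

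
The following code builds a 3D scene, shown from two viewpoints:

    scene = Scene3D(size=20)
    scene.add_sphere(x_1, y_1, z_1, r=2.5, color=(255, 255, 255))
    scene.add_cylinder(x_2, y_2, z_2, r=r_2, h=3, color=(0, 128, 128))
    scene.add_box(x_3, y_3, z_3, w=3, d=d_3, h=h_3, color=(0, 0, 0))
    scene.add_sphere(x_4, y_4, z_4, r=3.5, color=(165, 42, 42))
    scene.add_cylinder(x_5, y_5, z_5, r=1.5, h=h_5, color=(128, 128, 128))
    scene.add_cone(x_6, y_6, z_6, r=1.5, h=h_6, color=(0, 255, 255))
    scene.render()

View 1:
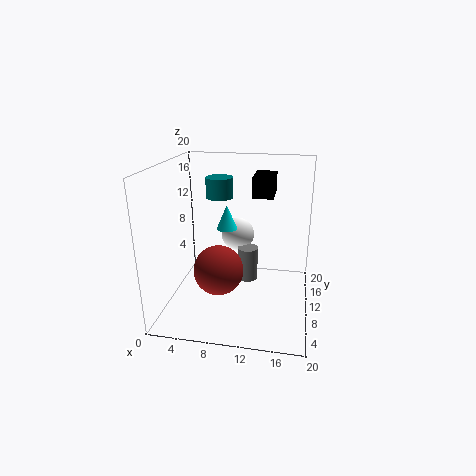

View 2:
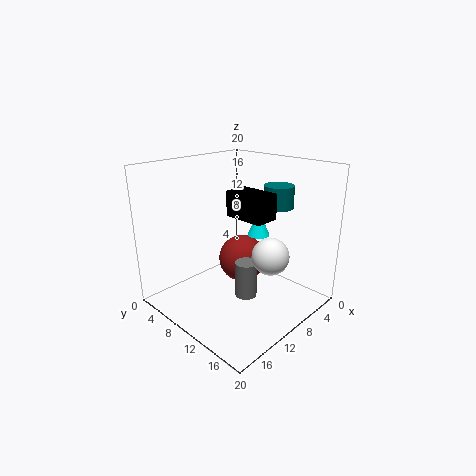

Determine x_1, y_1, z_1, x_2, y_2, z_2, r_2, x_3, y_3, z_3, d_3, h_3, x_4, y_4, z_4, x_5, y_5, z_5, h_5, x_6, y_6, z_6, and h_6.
x_1 = 9; y_1 = 15; z_1 = 8.5; x_2 = 6.5; y_2 = 14; z_2 = 14.5; r_2 = 2; x_3 = 11.5; y_3 = 12.5; z_3 = 15; d_3 = 5; h_3 = 3; x_4 = 7.5; y_4 = 8.5; z_4 = 5.5; x_5 = 11; y_5 = 12.5; z_5 = 2.5; h_5 = 5; x_6 = 8; y_6 = 12; z_6 = 10.5; h_6 = 3.5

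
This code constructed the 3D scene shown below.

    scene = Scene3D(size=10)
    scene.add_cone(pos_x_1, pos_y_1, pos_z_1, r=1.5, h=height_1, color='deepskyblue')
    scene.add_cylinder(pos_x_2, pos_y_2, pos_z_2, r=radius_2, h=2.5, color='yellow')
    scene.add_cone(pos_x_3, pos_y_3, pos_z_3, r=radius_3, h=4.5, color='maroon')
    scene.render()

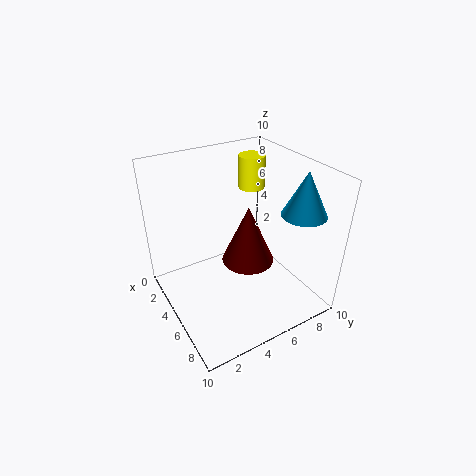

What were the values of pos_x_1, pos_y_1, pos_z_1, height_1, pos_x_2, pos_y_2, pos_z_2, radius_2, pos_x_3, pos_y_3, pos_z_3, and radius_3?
pos_x_1 = 7.5; pos_y_1 = 8.5; pos_z_1 = 7; height_1 = 3; pos_x_2 = 2; pos_y_2 = 8; pos_z_2 = 7; radius_2 = 1; pos_x_3 = 4; pos_y_3 = 6.5; pos_z_3 = 2; radius_3 = 2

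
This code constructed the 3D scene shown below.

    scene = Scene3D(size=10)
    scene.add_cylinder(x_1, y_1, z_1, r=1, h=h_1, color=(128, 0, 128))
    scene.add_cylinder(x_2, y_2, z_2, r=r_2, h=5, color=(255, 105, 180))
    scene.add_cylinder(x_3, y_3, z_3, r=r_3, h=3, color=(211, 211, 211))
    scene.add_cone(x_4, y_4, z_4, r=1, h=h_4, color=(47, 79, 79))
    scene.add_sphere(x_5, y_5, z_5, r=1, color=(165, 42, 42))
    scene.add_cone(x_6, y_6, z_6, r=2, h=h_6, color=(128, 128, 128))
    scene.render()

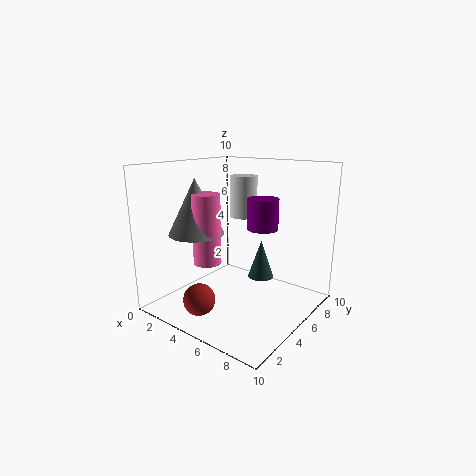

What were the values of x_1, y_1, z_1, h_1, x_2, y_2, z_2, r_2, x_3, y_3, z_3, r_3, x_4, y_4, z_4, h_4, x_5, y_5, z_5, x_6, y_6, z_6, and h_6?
x_1 = 7, y_1 = 5, z_1 = 6, h_1 = 2, x_2 = 3, y_2 = 4, z_2 = 3, r_2 = 1, x_3 = 4, y_3 = 7, z_3 = 6, r_3 = 1, x_4 = 5, y_4 = 8, z_4 = 1, h_4 = 3, x_5 = 5, y_5 = 1, z_5 = 2, x_6 = 2, y_6 = 4, z_6 = 5, h_6 = 4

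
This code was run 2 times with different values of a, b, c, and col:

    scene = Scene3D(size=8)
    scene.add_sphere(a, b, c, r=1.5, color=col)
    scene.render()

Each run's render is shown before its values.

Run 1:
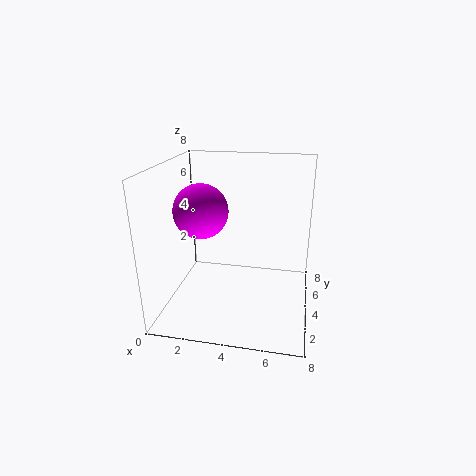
a = 2, b = 3.75, c = 5.5, col = 'magenta'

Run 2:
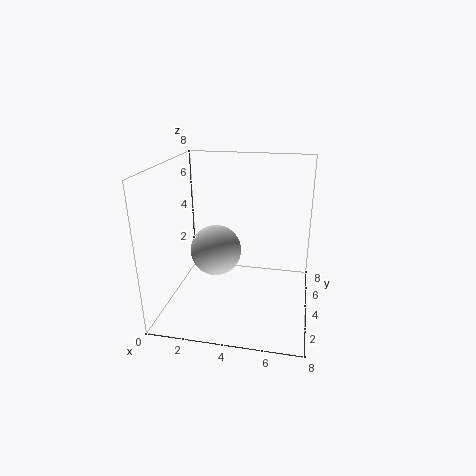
a = 2.5, b = 4.75, c = 2.75, col = 'lightgray'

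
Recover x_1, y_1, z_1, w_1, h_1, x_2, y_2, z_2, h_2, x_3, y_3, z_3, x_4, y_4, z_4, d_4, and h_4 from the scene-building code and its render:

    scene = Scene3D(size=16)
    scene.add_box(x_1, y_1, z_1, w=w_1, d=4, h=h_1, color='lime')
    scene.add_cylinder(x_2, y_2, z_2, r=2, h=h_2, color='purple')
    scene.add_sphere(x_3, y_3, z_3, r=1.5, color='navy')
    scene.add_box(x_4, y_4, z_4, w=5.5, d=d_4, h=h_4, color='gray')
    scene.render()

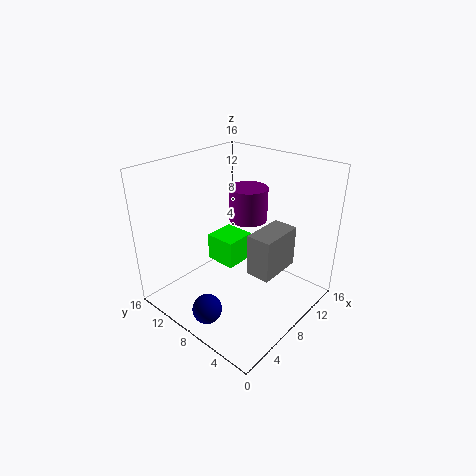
x_1 = 9.5
y_1 = 10.5
z_1 = 2
w_1 = 4
h_1 = 3.5
x_2 = 8.5
y_2 = 7
z_2 = 10.5
h_2 = 3.5
x_3 = 1.5
y_3 = 6.5
z_3 = 3
x_4 = 9
y_4 = 4.5
z_4 = 3
d_4 = 3
h_4 = 5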